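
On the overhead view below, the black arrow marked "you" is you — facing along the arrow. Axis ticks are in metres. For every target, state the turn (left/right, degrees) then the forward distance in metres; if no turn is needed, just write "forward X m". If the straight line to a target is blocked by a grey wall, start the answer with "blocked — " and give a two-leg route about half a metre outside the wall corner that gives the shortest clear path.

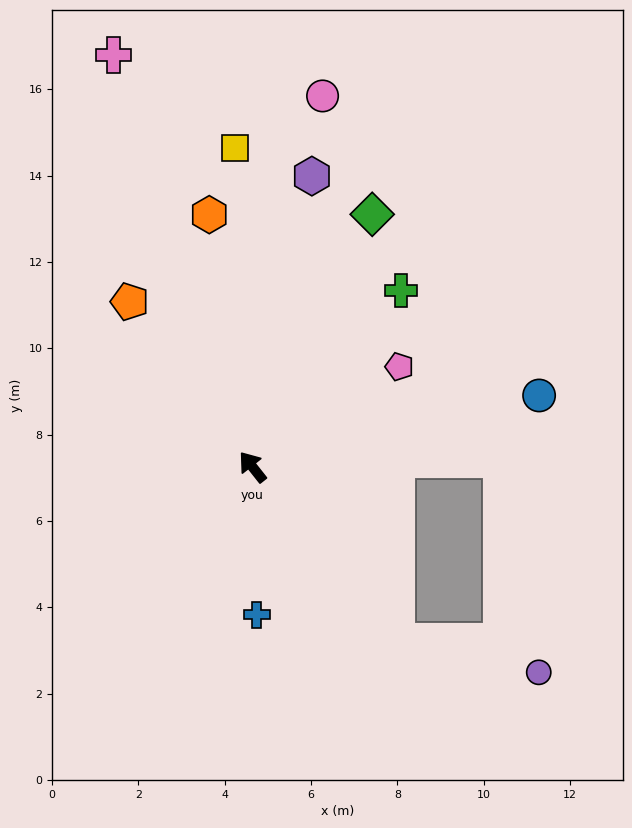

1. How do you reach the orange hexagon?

turn right 29°, forward 5.9 m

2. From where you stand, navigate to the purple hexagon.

turn right 50°, forward 6.9 m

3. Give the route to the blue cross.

turn left 143°, forward 3.4 m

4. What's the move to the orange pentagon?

forward 4.8 m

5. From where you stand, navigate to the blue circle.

turn right 114°, forward 6.8 m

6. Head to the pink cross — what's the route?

turn right 20°, forward 10.1 m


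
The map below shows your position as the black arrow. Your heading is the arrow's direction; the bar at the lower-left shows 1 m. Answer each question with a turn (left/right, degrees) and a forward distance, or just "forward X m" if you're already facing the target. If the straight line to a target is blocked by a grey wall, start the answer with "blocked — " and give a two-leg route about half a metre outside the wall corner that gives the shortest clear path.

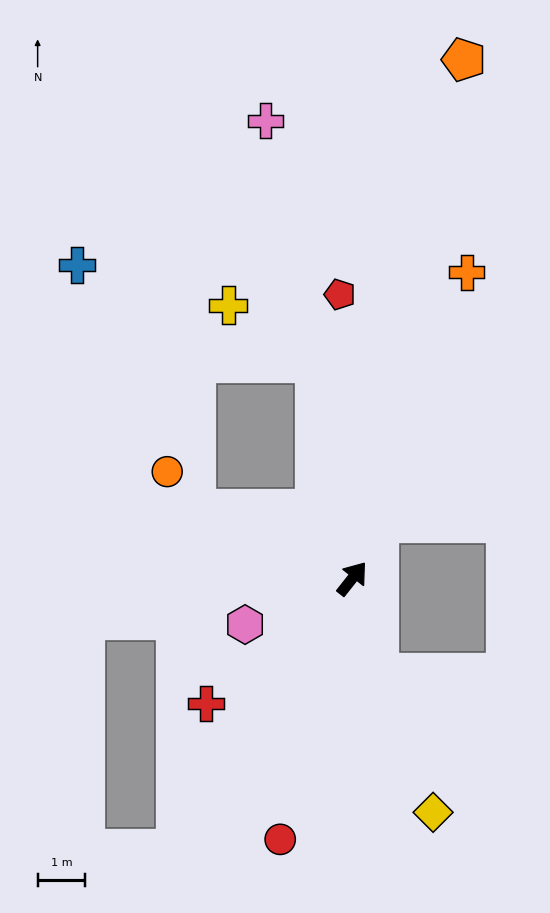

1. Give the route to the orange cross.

turn left 18°, forward 6.8 m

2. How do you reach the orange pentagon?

turn left 26°, forward 11.1 m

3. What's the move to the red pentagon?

turn left 41°, forward 5.9 m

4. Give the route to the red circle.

turn right 157°, forward 5.7 m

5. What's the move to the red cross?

turn left 169°, forward 4.0 m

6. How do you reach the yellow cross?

blocked — turn left 48°, forward 4.6 m, then turn left 47°, forward 2.2 m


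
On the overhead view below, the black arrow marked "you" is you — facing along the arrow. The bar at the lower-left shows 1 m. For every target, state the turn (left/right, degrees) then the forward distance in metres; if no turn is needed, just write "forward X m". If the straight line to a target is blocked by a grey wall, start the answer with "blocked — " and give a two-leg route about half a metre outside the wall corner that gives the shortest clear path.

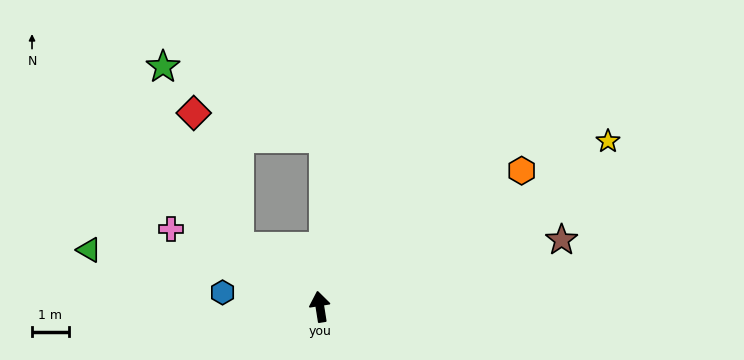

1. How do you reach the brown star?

turn right 84°, forward 6.8 m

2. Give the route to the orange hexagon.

turn right 65°, forward 6.6 m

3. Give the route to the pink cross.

turn left 53°, forward 4.6 m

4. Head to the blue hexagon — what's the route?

turn left 73°, forward 2.7 m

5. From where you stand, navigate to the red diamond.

blocked — turn left 45°, forward 2.7 m, then turn right 35°, forward 3.9 m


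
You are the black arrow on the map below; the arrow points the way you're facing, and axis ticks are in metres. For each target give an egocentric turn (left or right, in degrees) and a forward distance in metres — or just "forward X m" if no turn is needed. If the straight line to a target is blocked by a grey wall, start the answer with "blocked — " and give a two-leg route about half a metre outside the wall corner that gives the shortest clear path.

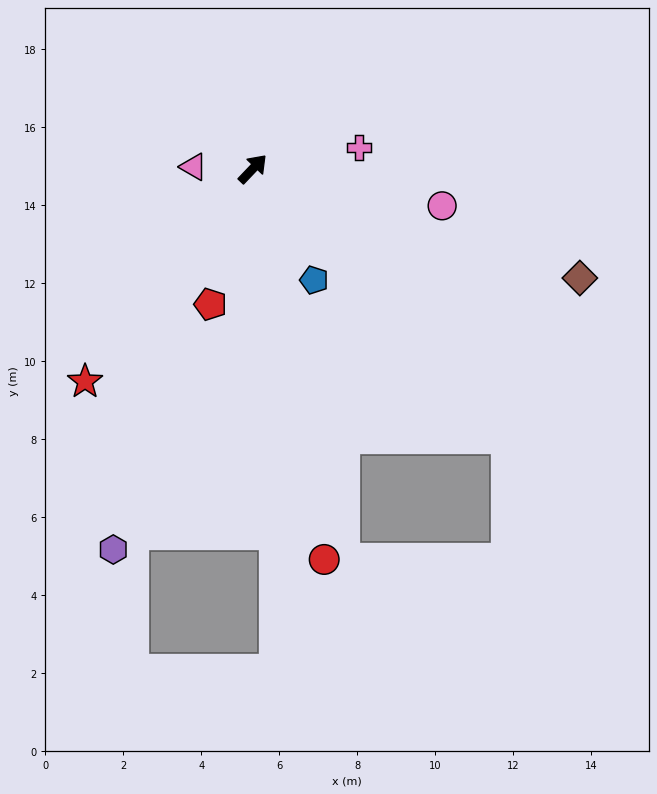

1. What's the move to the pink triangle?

turn left 132°, forward 1.5 m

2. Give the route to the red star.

turn right 175°, forward 6.9 m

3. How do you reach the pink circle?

turn right 57°, forward 4.9 m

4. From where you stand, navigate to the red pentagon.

turn right 154°, forward 3.6 m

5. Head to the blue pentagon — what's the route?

turn right 108°, forward 3.3 m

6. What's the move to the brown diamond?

turn right 65°, forward 8.8 m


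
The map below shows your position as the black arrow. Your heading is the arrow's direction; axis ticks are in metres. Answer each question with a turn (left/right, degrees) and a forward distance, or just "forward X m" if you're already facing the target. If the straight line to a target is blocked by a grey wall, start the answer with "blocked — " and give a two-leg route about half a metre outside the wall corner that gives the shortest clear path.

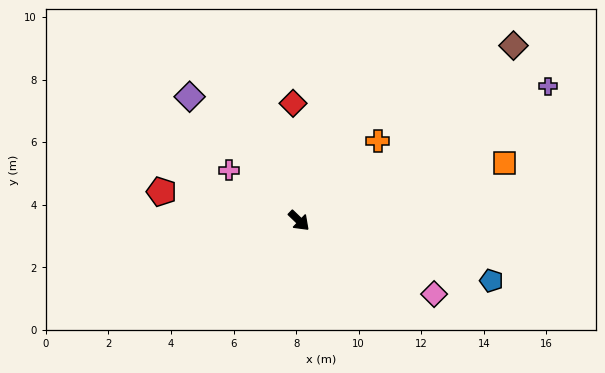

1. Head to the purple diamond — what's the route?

turn left 175°, forward 5.3 m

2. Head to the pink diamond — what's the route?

turn left 15°, forward 4.9 m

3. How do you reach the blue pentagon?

turn left 27°, forward 6.4 m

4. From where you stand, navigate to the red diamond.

turn left 137°, forward 3.8 m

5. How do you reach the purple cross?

turn left 72°, forward 9.0 m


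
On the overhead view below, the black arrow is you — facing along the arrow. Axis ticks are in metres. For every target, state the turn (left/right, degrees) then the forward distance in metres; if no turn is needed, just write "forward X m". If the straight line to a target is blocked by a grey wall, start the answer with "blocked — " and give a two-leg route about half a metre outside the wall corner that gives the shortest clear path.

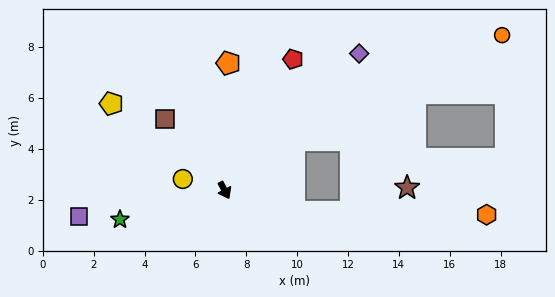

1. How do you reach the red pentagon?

turn left 125°, forward 5.8 m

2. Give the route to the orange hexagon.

blocked — turn left 45°, forward 2.9 m, then turn left 16°, forward 7.6 m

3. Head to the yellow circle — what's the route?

turn right 133°, forward 1.7 m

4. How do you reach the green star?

turn right 102°, forward 4.3 m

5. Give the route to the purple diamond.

turn left 108°, forward 7.5 m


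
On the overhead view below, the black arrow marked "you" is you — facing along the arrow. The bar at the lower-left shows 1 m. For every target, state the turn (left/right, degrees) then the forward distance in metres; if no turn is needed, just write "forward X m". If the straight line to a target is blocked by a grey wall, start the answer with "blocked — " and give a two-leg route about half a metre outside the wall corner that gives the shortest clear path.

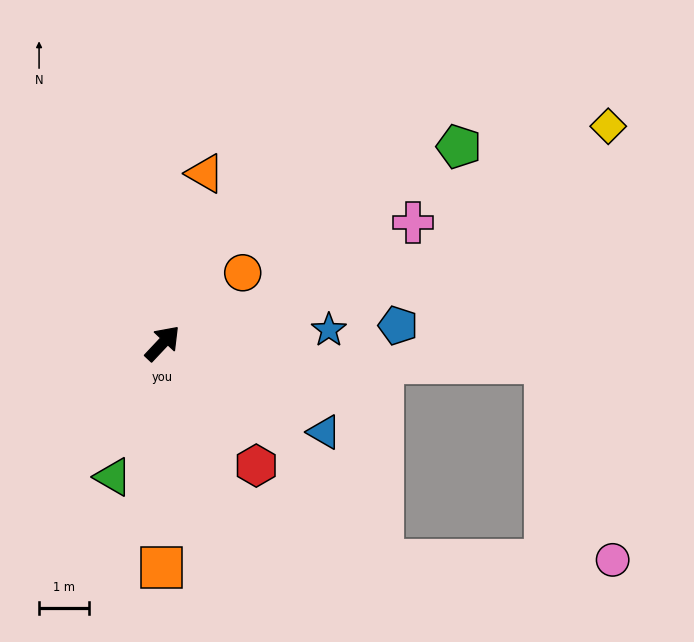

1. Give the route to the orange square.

turn right 137°, forward 4.5 m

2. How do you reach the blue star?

turn right 42°, forward 3.4 m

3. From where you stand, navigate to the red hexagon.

turn right 99°, forward 3.1 m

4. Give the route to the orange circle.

turn right 5°, forward 2.1 m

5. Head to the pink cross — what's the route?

turn right 21°, forward 5.6 m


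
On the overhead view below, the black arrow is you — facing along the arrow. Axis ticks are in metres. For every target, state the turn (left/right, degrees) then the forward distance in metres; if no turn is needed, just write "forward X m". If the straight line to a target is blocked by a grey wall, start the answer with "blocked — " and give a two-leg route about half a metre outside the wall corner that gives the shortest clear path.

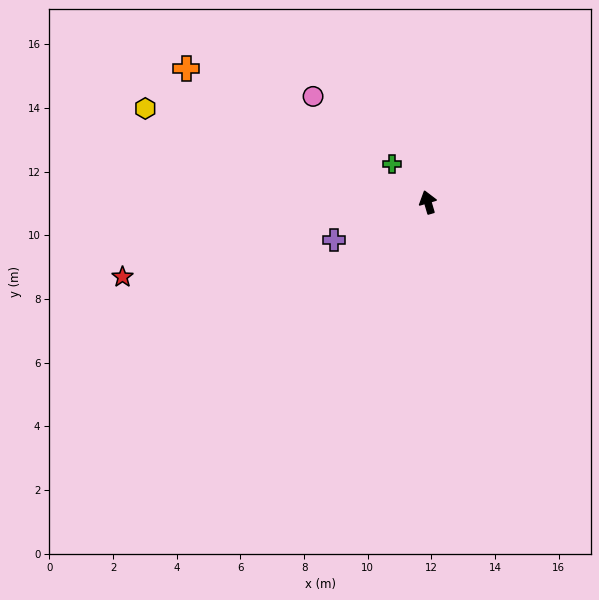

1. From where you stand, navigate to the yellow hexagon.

turn left 55°, forward 9.3 m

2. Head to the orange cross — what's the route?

turn left 45°, forward 8.7 m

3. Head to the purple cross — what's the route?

turn left 96°, forward 3.2 m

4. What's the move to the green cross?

turn left 27°, forward 1.6 m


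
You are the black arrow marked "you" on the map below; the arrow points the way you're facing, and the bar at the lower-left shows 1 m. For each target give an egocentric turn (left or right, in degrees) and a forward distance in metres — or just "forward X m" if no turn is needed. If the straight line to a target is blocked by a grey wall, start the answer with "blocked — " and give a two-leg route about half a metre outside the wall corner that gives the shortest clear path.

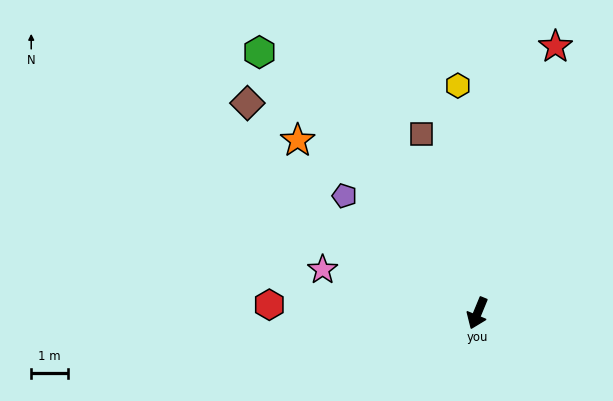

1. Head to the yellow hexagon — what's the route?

turn right 153°, forward 6.3 m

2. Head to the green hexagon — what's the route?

turn right 118°, forward 9.3 m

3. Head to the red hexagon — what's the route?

turn right 70°, forward 5.7 m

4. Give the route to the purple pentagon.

turn right 109°, forward 4.9 m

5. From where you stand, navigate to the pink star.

turn right 83°, forward 4.4 m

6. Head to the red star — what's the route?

turn right 174°, forward 7.6 m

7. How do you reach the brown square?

turn right 140°, forward 5.1 m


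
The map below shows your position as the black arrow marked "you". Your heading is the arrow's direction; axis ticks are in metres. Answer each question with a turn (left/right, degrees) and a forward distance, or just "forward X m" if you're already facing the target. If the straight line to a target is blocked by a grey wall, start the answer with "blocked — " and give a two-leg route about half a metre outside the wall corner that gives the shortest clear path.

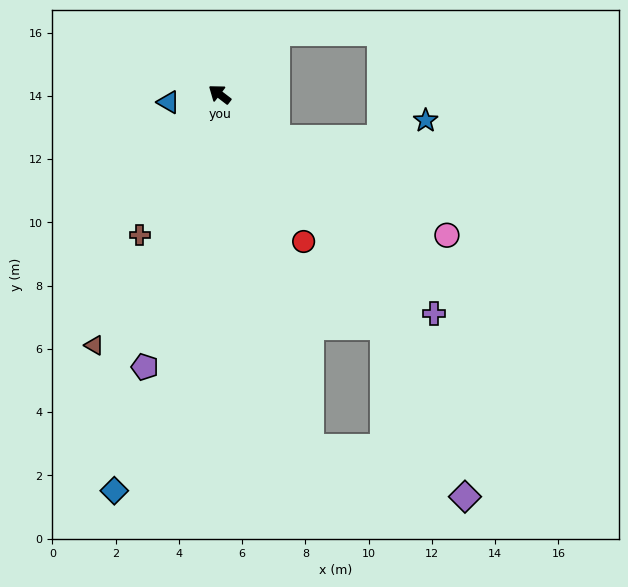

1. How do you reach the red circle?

turn left 157°, forward 5.4 m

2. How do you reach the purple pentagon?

turn left 112°, forward 8.9 m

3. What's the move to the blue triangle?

turn left 46°, forward 1.6 m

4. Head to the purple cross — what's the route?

turn left 172°, forward 9.7 m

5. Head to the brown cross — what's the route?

turn left 98°, forward 5.1 m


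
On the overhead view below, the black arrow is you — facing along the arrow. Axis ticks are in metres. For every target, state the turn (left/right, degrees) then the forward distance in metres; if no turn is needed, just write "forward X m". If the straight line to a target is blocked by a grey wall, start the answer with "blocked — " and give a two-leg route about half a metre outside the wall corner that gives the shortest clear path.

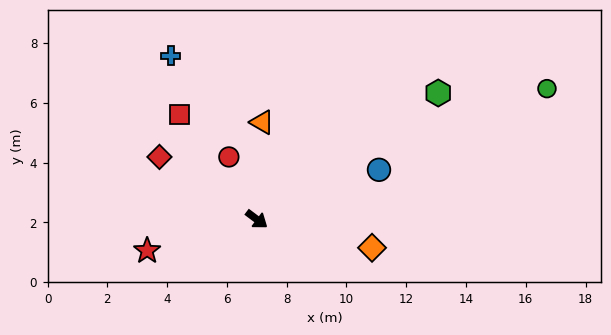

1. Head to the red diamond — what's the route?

turn right 176°, forward 3.9 m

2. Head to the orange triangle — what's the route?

turn left 124°, forward 3.3 m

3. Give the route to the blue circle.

turn left 59°, forward 4.4 m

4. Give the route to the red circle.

turn left 151°, forward 2.3 m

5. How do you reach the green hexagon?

turn left 72°, forward 7.4 m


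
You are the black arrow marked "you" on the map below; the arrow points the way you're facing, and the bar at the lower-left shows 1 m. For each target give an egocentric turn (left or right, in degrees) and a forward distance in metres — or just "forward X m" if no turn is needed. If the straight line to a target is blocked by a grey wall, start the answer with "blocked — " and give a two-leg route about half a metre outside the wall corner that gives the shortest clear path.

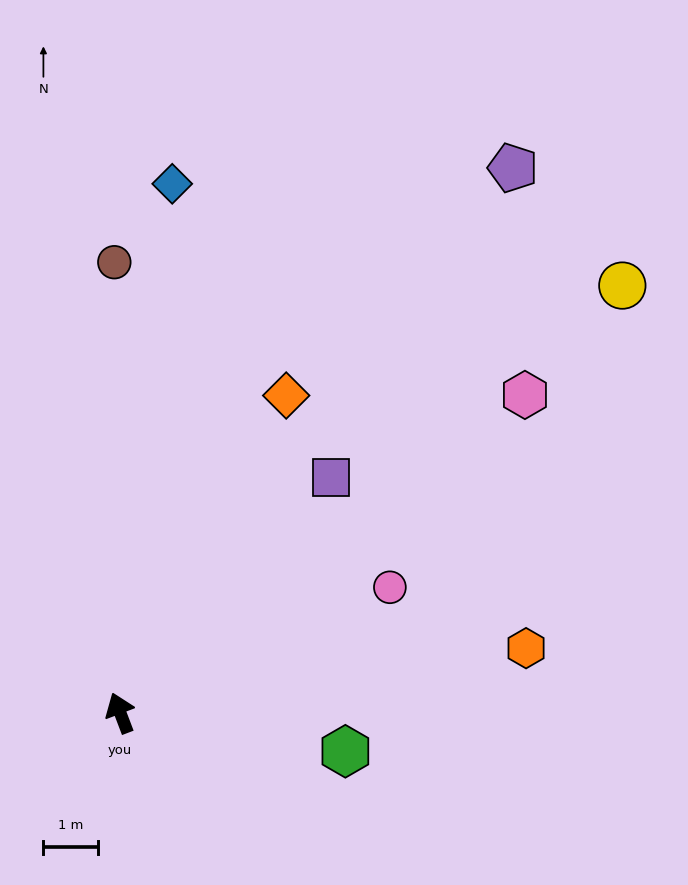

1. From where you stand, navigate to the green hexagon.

turn right 121°, forward 4.2 m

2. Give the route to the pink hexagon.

turn right 73°, forward 9.4 m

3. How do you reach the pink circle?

turn right 86°, forward 5.4 m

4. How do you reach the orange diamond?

turn right 48°, forward 6.5 m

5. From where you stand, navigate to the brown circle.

turn right 20°, forward 8.2 m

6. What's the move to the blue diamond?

turn right 26°, forward 9.7 m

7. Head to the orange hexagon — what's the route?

turn right 102°, forward 7.5 m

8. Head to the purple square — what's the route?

turn right 63°, forward 5.8 m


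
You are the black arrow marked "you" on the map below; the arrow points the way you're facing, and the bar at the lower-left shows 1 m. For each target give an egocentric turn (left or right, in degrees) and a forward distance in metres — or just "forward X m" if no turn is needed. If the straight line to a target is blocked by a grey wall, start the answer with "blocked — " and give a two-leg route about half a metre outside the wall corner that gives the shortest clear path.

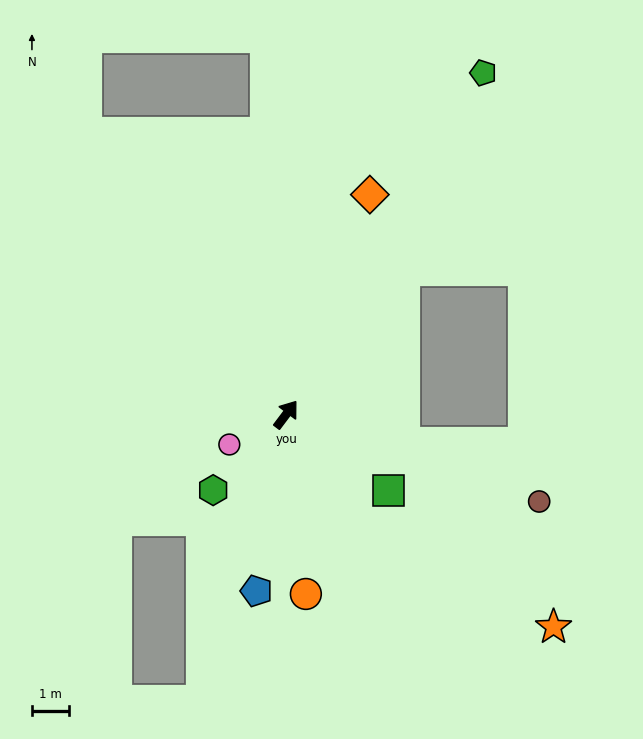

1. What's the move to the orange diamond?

turn left 16°, forward 6.3 m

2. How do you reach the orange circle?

turn right 137°, forward 4.8 m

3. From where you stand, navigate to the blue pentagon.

turn right 153°, forward 4.8 m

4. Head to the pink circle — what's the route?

turn left 155°, forward 1.7 m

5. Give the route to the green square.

turn right 90°, forward 3.4 m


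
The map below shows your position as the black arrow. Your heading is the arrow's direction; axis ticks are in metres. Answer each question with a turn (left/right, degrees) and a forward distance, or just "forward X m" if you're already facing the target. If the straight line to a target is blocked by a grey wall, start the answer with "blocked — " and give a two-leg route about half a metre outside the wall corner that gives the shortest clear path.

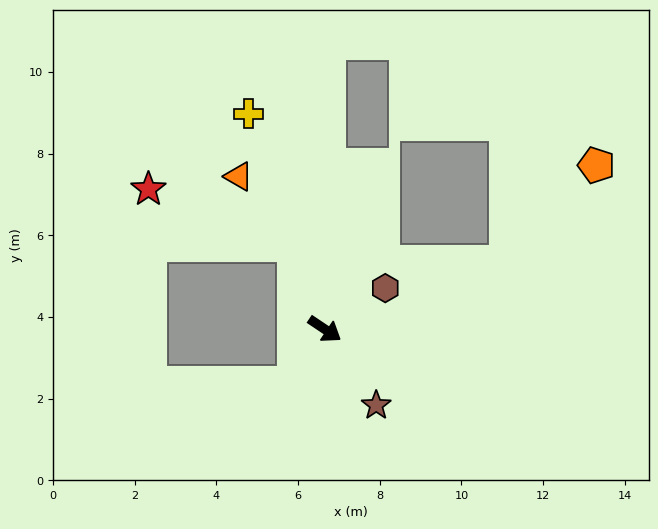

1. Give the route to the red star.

blocked — turn left 143°, forward 2.2 m, then turn left 50°, forward 3.8 m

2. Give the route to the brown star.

turn right 22°, forward 2.2 m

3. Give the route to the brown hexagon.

turn left 68°, forward 1.8 m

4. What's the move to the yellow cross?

turn left 143°, forward 5.6 m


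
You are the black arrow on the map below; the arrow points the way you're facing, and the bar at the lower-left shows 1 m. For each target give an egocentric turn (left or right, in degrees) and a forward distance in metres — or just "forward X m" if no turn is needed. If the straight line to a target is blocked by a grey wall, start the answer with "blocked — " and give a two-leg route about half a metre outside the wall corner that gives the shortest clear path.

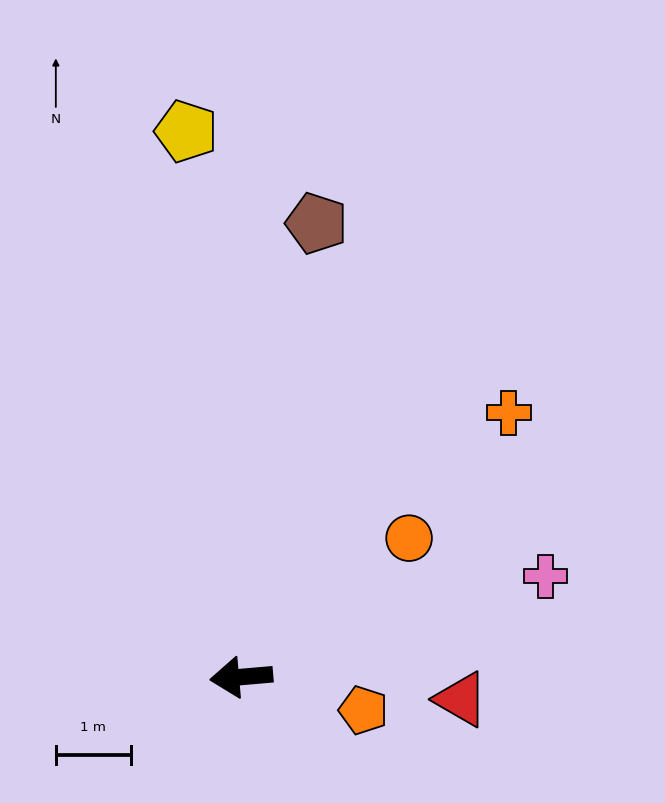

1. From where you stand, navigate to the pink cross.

turn right 167°, forward 4.3 m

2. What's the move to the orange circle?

turn right 145°, forward 2.9 m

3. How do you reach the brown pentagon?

turn right 104°, forward 6.1 m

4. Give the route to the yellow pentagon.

turn right 89°, forward 7.3 m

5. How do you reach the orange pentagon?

turn left 160°, forward 1.7 m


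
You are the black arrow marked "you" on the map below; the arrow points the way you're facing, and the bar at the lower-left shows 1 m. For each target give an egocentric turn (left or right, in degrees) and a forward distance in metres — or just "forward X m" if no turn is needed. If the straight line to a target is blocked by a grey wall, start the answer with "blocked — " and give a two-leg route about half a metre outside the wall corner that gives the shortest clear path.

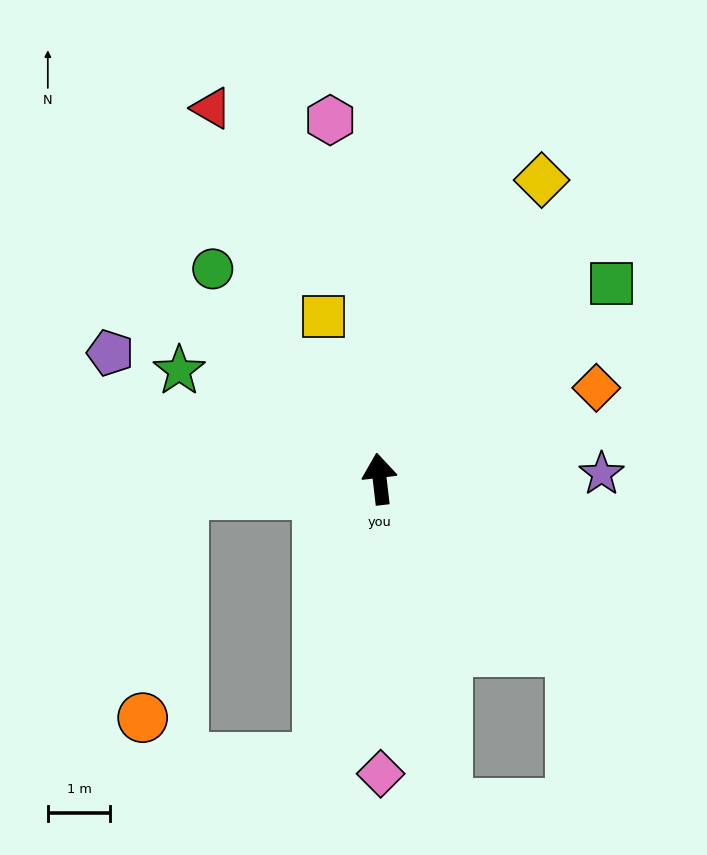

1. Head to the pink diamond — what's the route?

turn left 174°, forward 4.7 m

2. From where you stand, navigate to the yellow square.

turn left 12°, forward 2.7 m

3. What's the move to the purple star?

turn right 95°, forward 3.5 m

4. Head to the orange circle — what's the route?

blocked — turn left 87°, forward 3.2 m, then turn left 77°, forward 3.6 m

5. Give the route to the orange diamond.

turn right 74°, forward 3.8 m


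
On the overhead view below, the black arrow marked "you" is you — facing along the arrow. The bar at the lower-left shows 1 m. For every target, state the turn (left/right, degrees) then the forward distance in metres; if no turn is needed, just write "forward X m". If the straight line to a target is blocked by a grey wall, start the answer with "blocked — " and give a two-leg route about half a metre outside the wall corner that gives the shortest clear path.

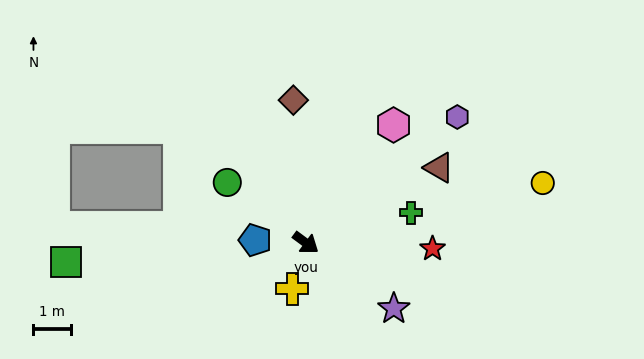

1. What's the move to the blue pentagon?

turn right 147°, forward 1.3 m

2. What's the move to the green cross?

turn left 53°, forward 2.9 m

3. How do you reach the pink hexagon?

turn left 90°, forward 3.9 m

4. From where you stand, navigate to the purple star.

forward 2.9 m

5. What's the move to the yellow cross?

turn right 70°, forward 1.3 m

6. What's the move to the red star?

turn left 34°, forward 3.4 m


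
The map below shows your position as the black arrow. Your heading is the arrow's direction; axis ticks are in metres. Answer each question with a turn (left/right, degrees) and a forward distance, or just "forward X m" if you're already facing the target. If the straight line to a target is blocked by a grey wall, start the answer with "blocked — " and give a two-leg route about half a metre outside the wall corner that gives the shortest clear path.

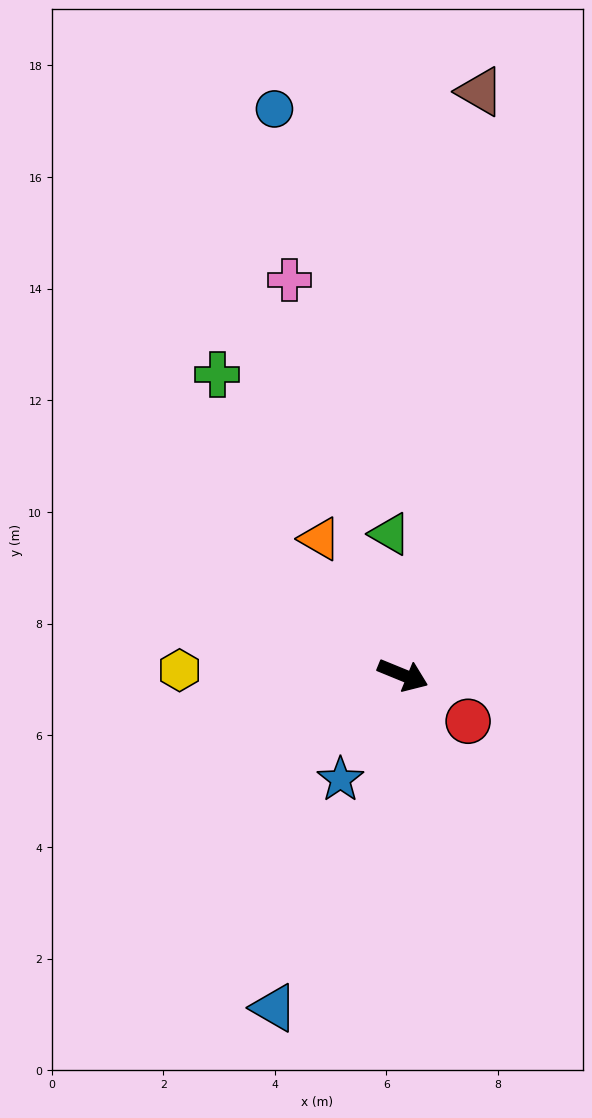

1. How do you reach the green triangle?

turn left 117°, forward 2.5 m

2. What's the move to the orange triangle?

turn left 144°, forward 2.9 m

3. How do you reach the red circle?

turn right 13°, forward 1.4 m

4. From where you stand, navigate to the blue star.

turn right 99°, forward 2.2 m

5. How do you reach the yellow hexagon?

turn right 159°, forward 4.0 m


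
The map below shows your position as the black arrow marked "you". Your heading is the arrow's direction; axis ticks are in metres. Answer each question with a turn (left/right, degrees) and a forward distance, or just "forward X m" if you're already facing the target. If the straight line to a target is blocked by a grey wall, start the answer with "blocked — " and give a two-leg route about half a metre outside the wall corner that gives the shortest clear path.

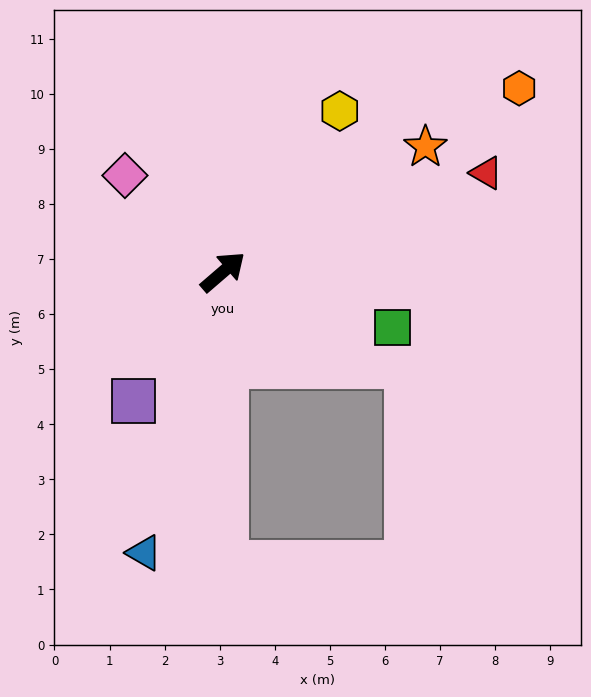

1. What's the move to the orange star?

turn right 9°, forward 4.3 m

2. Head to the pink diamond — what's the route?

turn left 95°, forward 2.5 m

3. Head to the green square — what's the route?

turn right 59°, forward 3.2 m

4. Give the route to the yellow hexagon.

turn left 13°, forward 3.6 m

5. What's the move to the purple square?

turn right 166°, forward 2.8 m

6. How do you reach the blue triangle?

turn right 146°, forward 5.3 m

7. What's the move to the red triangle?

turn right 20°, forward 5.1 m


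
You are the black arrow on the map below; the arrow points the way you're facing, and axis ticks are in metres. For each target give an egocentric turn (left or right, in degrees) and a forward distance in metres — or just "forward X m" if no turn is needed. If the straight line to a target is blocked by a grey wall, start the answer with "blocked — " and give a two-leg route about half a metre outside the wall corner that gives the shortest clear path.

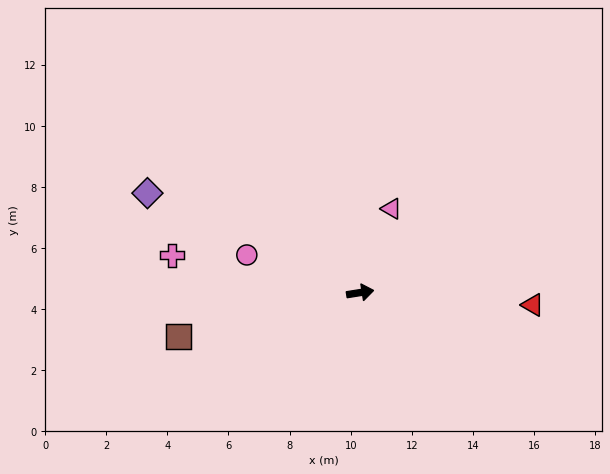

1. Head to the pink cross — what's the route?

turn left 160°, forward 6.3 m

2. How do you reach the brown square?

turn right 176°, forward 6.1 m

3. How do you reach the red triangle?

turn right 13°, forward 5.7 m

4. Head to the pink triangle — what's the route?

turn left 60°, forward 2.9 m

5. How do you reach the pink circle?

turn left 153°, forward 3.9 m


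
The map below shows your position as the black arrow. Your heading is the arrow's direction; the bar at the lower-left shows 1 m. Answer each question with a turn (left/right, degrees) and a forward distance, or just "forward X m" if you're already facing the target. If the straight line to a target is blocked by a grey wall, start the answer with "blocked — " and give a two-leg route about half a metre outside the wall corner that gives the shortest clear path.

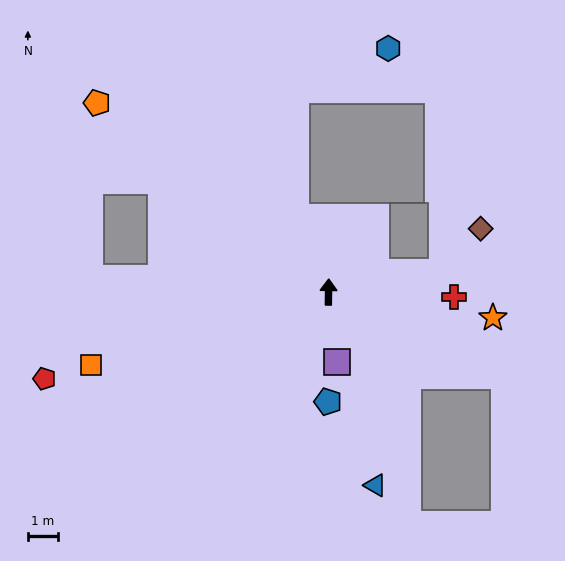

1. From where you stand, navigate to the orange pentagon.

turn left 52°, forward 9.8 m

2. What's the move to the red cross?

turn right 91°, forward 4.1 m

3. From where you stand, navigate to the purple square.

turn right 172°, forward 2.3 m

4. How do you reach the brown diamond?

blocked — turn right 79°, forward 3.8 m, then turn left 38°, forward 1.9 m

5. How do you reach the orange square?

turn left 108°, forward 8.2 m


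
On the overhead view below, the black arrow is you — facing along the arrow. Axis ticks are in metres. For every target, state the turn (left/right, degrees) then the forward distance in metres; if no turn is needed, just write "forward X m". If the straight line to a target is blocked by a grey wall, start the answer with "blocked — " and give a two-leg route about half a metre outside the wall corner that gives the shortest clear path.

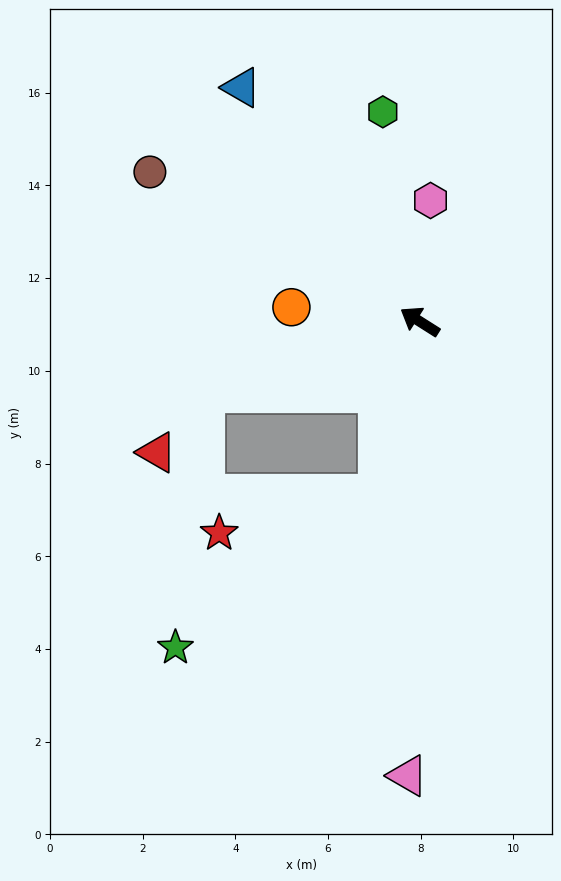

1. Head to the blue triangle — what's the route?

turn right 20°, forward 6.3 m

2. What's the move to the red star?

blocked — turn left 109°, forward 3.8 m, then turn right 63°, forward 3.5 m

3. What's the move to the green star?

blocked — turn left 109°, forward 3.8 m, then turn right 39°, forward 5.5 m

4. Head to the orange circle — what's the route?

turn left 26°, forward 2.8 m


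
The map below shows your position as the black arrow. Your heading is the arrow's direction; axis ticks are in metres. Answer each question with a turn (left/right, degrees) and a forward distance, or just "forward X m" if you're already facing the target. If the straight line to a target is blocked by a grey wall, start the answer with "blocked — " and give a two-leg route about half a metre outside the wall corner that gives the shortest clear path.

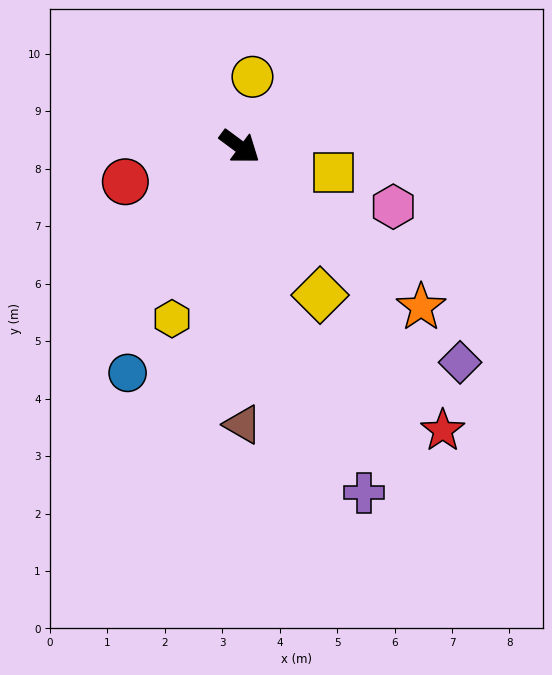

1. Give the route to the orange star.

turn right 5°, forward 4.2 m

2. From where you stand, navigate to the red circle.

turn right 126°, forward 2.1 m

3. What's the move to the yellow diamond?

turn right 25°, forward 2.9 m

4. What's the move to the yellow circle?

turn left 116°, forward 1.2 m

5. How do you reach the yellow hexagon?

turn right 75°, forward 3.2 m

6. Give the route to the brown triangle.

turn right 53°, forward 4.8 m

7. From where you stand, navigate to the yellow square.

turn left 21°, forward 1.7 m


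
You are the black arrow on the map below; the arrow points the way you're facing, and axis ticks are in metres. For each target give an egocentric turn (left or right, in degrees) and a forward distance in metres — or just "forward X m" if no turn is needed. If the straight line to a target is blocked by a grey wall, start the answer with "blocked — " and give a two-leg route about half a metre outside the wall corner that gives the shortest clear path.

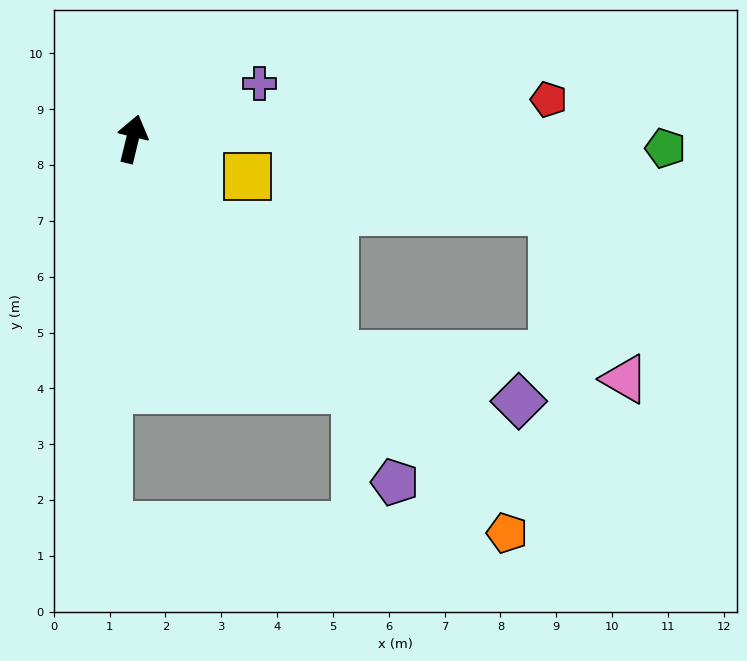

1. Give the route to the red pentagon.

turn right 71°, forward 7.5 m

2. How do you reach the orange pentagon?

turn right 123°, forward 9.7 m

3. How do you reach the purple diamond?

blocked — turn right 123°, forward 5.3 m, then turn left 32°, forward 3.4 m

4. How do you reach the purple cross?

turn right 53°, forward 2.5 m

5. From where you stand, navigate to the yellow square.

turn right 94°, forward 2.2 m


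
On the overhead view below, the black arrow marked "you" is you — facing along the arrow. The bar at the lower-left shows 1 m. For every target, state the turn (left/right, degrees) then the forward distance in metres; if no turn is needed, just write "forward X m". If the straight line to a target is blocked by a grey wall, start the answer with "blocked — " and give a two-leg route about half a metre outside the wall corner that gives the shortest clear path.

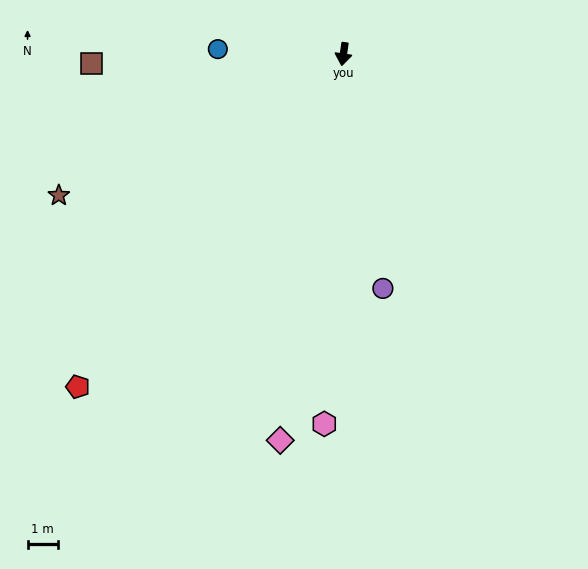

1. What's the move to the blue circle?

turn right 84°, forward 4.2 m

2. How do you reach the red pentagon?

turn right 30°, forward 14.1 m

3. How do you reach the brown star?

turn right 55°, forward 10.5 m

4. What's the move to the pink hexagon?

turn left 5°, forward 12.3 m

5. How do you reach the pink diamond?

forward 13.0 m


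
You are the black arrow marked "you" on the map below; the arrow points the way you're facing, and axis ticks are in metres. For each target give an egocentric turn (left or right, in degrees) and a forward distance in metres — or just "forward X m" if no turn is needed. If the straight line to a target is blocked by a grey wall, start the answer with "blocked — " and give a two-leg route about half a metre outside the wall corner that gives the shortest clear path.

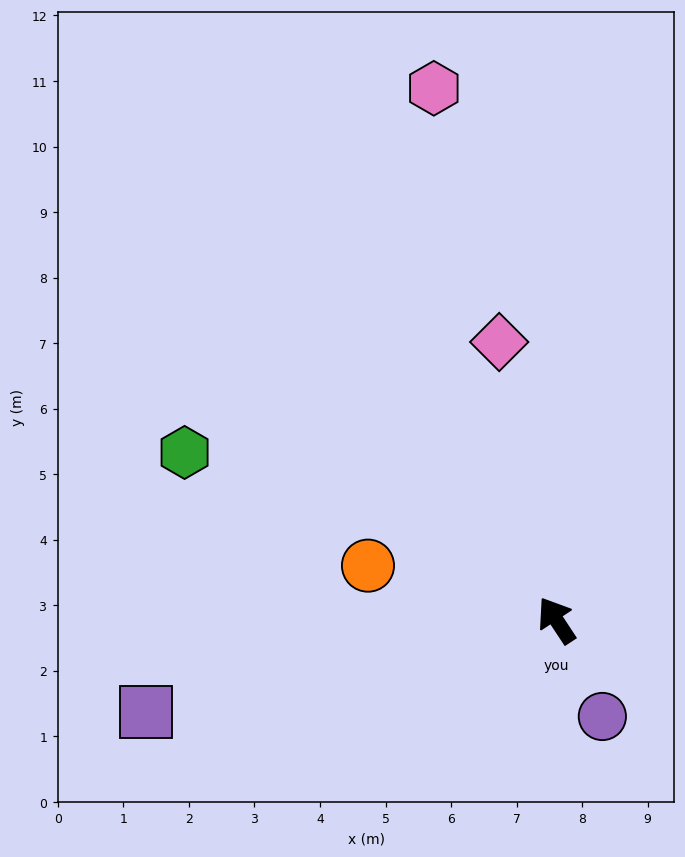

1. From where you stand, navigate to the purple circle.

turn left 172°, forward 1.6 m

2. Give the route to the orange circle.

turn left 40°, forward 3.0 m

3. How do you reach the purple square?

turn left 69°, forward 6.4 m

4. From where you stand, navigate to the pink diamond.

turn right 22°, forward 4.3 m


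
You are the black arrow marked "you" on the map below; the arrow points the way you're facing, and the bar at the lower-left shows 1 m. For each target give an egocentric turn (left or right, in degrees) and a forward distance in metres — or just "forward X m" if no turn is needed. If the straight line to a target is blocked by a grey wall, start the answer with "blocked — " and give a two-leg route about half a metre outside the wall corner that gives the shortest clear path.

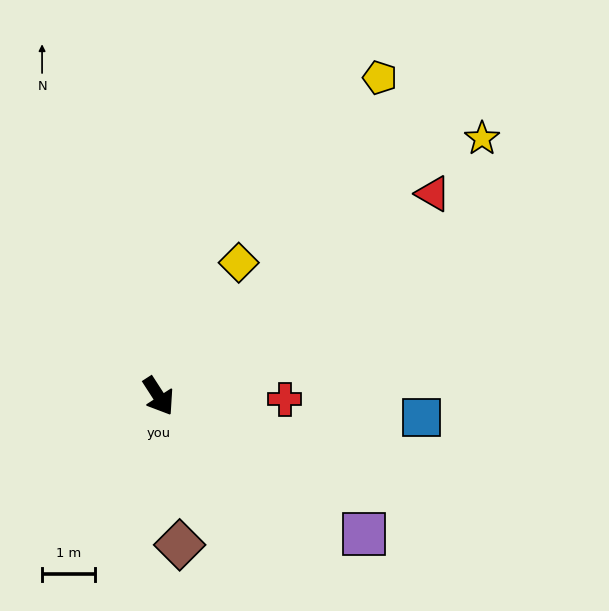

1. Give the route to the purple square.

turn left 23°, forward 4.7 m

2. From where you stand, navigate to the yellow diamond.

turn left 116°, forward 2.9 m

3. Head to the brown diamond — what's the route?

turn right 25°, forward 2.8 m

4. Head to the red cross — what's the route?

turn left 56°, forward 2.4 m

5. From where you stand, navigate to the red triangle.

turn left 94°, forward 6.5 m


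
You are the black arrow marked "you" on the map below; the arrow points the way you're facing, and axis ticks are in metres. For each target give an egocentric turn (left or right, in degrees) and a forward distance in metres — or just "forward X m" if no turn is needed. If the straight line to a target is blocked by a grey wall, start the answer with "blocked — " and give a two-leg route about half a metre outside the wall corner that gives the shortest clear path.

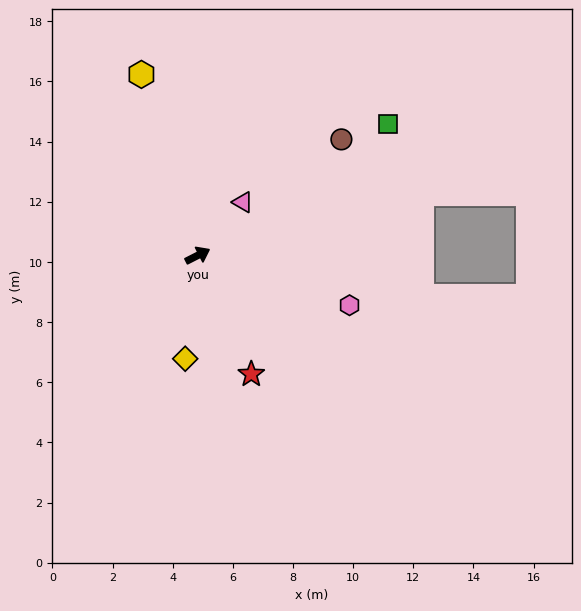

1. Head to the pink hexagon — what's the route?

turn right 45°, forward 5.3 m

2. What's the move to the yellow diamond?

turn right 124°, forward 3.5 m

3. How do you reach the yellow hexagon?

turn left 80°, forward 6.3 m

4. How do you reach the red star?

turn right 93°, forward 4.3 m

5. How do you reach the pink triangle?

turn left 23°, forward 2.3 m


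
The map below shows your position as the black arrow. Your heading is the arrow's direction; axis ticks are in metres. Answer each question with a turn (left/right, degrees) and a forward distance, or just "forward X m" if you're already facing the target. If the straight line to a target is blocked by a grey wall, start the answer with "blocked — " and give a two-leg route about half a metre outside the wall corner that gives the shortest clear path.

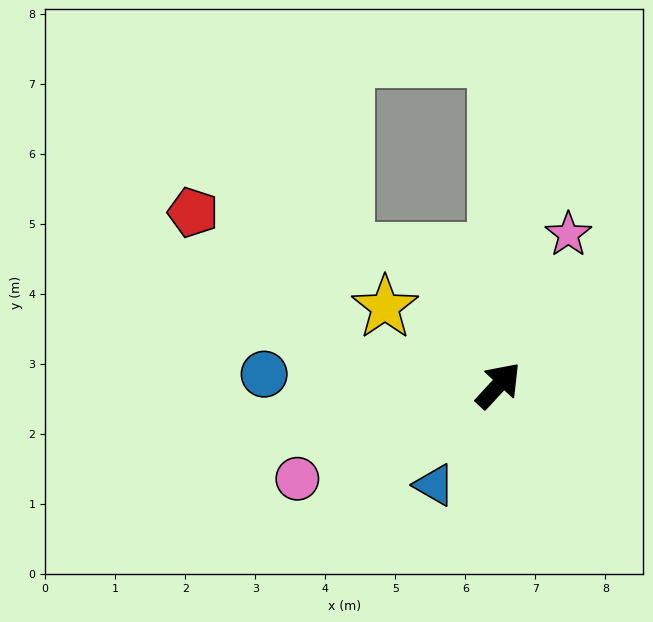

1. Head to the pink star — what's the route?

turn left 18°, forward 2.4 m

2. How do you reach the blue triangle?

turn right 170°, forward 1.7 m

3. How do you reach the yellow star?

turn left 98°, forward 2.0 m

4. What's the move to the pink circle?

turn left 158°, forward 3.2 m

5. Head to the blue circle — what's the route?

turn left 130°, forward 3.3 m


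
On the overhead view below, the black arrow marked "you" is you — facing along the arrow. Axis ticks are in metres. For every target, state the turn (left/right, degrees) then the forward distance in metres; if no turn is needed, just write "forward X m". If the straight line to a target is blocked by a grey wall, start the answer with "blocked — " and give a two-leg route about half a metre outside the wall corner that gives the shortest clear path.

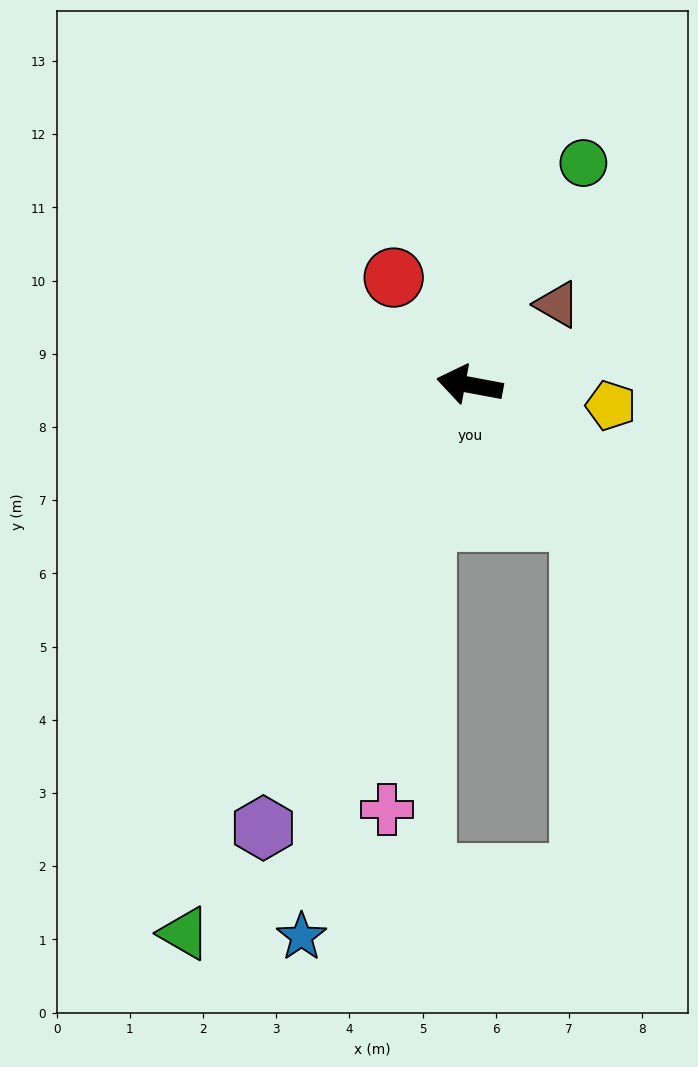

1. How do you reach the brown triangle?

turn right 127°, forward 1.6 m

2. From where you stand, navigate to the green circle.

turn right 107°, forward 3.4 m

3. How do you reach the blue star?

turn left 84°, forward 7.9 m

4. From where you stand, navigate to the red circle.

turn right 44°, forward 1.8 m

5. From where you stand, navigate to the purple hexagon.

turn left 76°, forward 6.7 m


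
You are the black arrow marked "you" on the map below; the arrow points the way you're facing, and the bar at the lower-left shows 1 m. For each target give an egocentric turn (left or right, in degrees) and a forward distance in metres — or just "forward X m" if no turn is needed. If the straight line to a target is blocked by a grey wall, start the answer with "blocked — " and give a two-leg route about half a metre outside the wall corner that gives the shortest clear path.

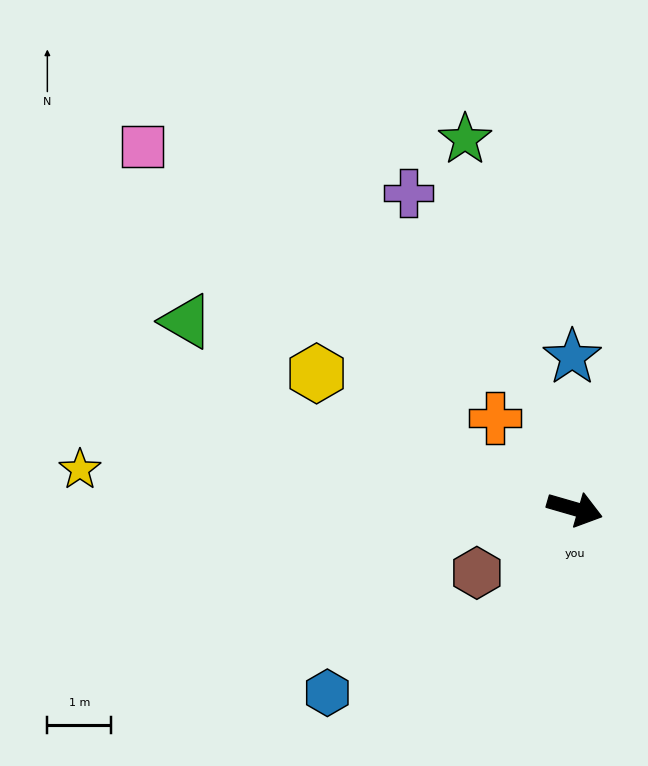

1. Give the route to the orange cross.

turn left 147°, forward 1.9 m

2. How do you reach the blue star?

turn left 107°, forward 2.4 m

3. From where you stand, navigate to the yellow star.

turn right 168°, forward 7.8 m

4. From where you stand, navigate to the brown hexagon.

turn right 131°, forward 1.8 m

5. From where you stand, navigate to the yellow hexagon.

turn left 168°, forward 4.6 m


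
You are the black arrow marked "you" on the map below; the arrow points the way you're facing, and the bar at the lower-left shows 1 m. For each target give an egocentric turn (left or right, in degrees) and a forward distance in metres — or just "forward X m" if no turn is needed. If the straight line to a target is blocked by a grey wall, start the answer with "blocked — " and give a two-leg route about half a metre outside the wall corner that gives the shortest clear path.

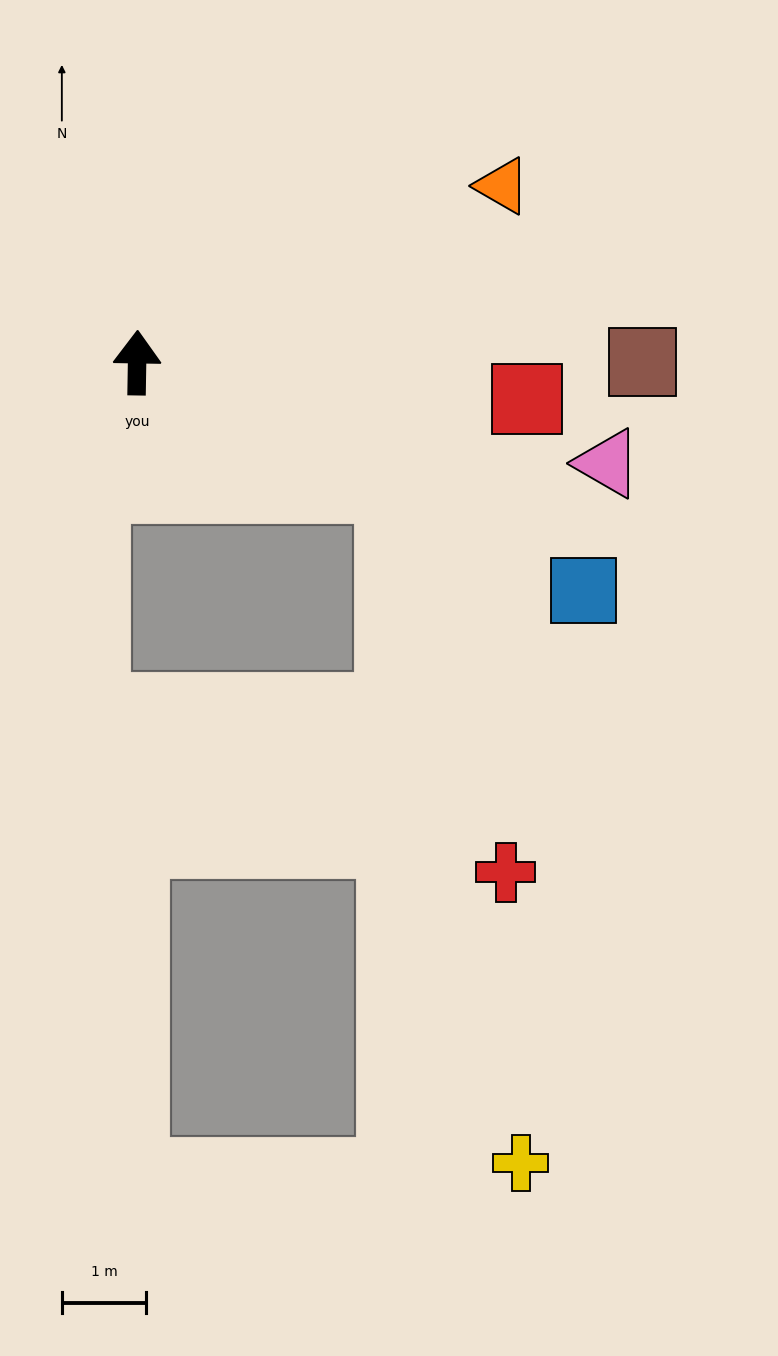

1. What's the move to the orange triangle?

turn right 63°, forward 4.8 m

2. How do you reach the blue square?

turn right 116°, forward 5.9 m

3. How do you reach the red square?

turn right 94°, forward 4.6 m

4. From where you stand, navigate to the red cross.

blocked — turn right 115°, forward 3.3 m, then turn right 48°, forward 4.8 m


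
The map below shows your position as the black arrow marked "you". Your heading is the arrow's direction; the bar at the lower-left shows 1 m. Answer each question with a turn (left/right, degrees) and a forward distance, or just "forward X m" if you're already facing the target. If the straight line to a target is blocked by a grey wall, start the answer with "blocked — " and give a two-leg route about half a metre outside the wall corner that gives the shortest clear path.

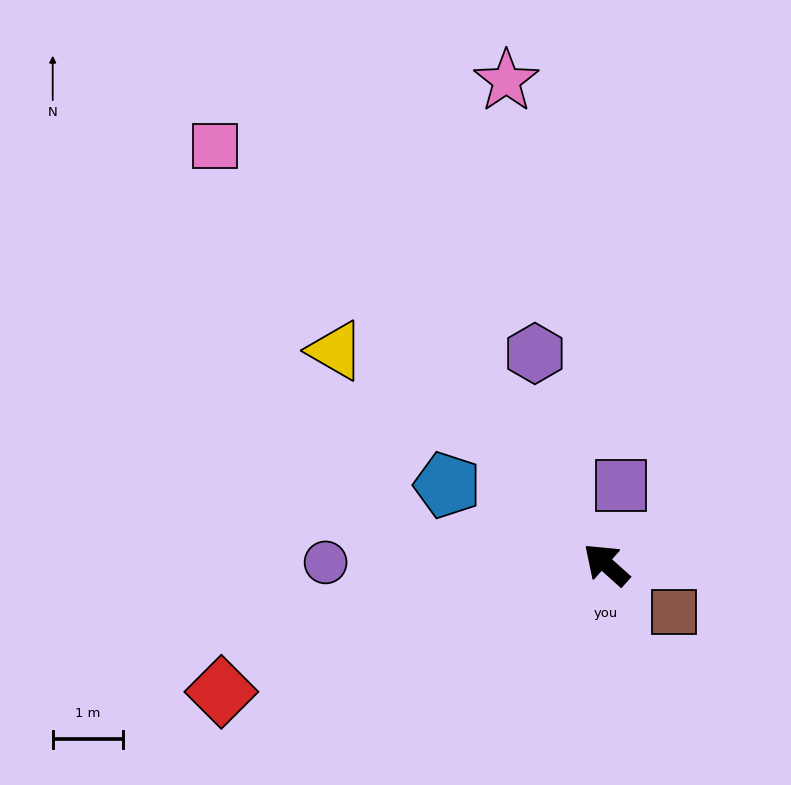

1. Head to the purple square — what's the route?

turn right 59°, forward 1.1 m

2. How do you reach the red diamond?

turn left 60°, forward 5.8 m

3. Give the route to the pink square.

turn right 5°, forward 8.1 m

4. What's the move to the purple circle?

turn left 41°, forward 4.0 m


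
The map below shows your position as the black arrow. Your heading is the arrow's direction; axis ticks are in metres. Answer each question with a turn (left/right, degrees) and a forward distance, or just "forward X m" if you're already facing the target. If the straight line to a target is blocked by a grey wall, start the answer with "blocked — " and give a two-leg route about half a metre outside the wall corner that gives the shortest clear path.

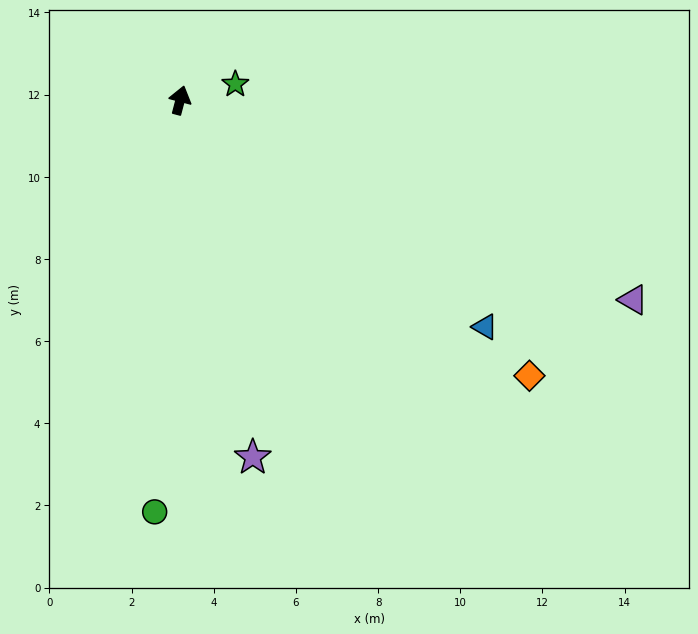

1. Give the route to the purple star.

turn right 154°, forward 8.9 m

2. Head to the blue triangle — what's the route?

turn right 112°, forward 9.2 m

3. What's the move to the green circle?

turn right 169°, forward 10.0 m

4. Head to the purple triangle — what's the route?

turn right 99°, forward 12.0 m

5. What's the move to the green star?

turn right 59°, forward 1.4 m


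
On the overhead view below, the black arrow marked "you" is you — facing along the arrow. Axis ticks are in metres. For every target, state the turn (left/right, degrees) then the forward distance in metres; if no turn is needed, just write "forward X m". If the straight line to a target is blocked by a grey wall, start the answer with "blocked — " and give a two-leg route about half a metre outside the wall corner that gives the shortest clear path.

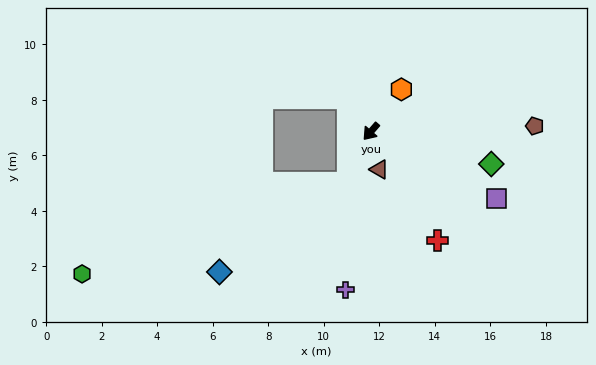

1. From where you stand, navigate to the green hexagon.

blocked — turn left 18°, forward 2.0 m, then turn right 48°, forward 10.1 m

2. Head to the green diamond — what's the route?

turn left 116°, forward 4.5 m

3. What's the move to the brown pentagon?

turn left 133°, forward 5.9 m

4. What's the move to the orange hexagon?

turn right 175°, forward 1.9 m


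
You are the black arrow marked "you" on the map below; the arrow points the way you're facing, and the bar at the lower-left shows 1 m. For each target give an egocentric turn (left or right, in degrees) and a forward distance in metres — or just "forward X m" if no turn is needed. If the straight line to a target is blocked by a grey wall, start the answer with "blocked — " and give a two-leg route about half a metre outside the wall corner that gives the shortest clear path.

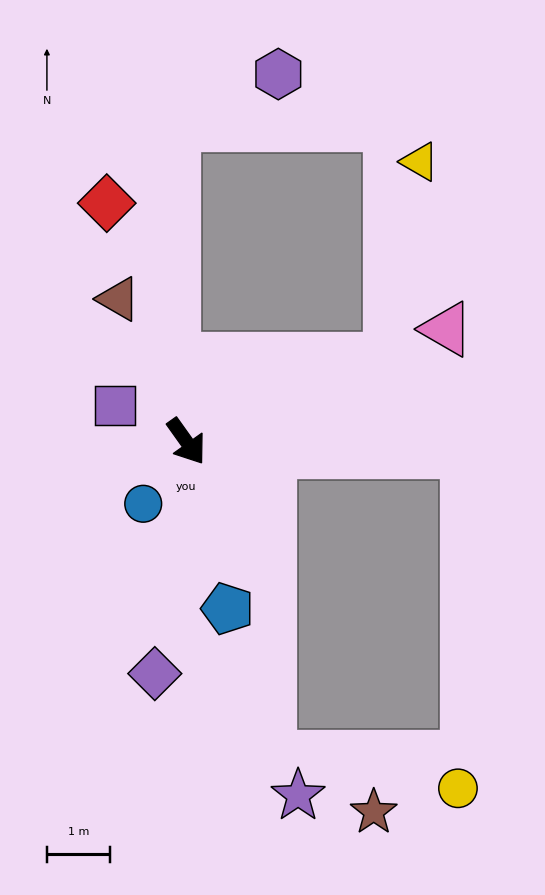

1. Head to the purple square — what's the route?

turn right 152°, forward 1.3 m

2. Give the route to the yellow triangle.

blocked — turn left 76°, forward 3.5 m, then turn left 60°, forward 3.2 m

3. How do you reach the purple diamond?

turn right 43°, forward 3.7 m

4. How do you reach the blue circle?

turn right 70°, forward 1.2 m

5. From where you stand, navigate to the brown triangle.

turn left 170°, forward 2.5 m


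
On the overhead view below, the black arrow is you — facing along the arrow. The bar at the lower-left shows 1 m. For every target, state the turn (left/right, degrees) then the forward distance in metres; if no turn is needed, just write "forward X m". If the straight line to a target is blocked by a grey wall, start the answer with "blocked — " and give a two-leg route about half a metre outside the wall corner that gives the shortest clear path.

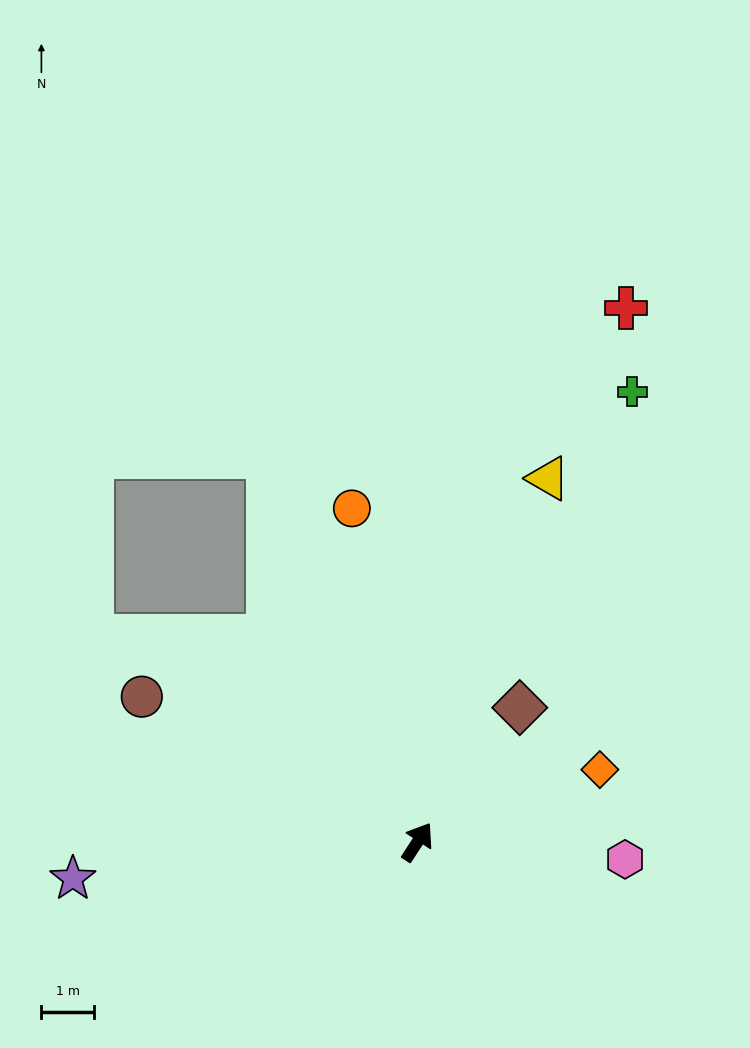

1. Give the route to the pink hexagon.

turn right 62°, forward 4.0 m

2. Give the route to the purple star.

turn left 129°, forward 6.6 m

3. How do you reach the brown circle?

turn left 95°, forward 6.0 m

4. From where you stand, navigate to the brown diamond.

turn right 4°, forward 3.2 m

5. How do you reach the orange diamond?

turn right 35°, forward 3.8 m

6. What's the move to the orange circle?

turn left 44°, forward 6.5 m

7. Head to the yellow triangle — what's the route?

turn left 13°, forward 7.4 m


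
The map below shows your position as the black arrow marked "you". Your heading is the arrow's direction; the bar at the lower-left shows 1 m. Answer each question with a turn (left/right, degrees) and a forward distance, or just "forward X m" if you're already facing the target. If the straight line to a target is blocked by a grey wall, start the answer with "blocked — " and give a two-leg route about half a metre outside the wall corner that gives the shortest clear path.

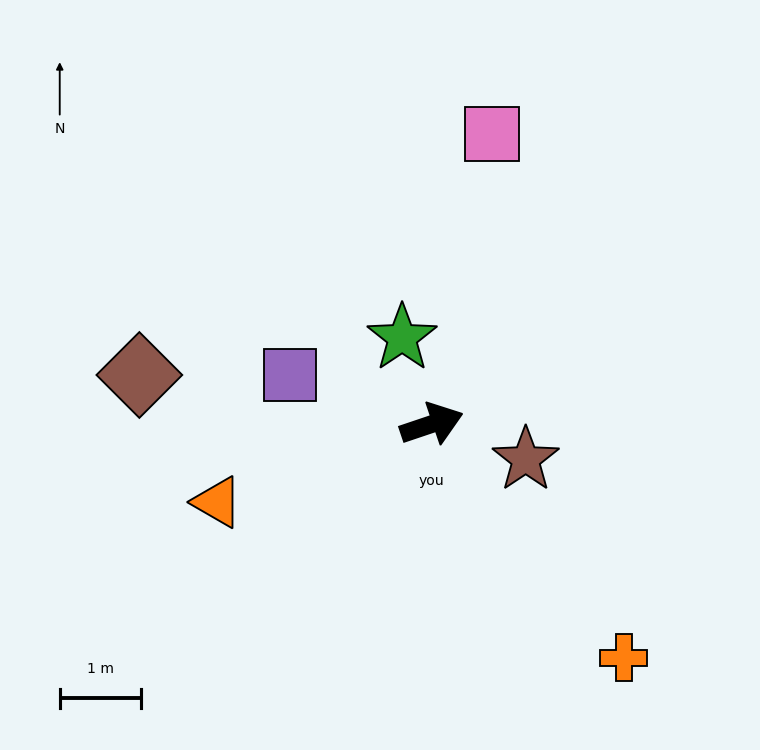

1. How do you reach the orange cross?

turn right 69°, forward 3.7 m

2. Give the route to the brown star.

turn right 39°, forward 1.2 m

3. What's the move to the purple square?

turn left 142°, forward 1.9 m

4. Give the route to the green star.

turn left 90°, forward 1.1 m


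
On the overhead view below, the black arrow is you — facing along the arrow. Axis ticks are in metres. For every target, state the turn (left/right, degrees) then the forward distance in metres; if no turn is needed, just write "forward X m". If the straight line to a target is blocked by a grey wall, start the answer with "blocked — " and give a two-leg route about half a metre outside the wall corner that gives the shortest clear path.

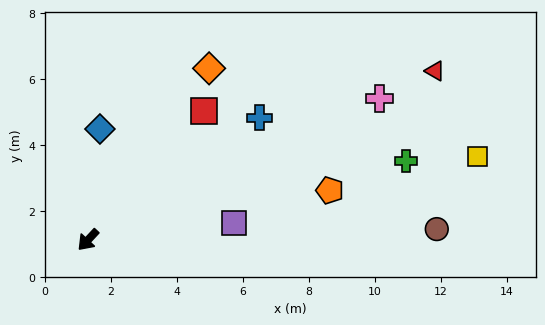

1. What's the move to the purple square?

turn left 140°, forward 4.4 m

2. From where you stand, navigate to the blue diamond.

turn right 143°, forward 3.4 m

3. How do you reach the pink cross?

turn left 159°, forward 9.8 m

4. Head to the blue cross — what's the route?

turn left 168°, forward 6.4 m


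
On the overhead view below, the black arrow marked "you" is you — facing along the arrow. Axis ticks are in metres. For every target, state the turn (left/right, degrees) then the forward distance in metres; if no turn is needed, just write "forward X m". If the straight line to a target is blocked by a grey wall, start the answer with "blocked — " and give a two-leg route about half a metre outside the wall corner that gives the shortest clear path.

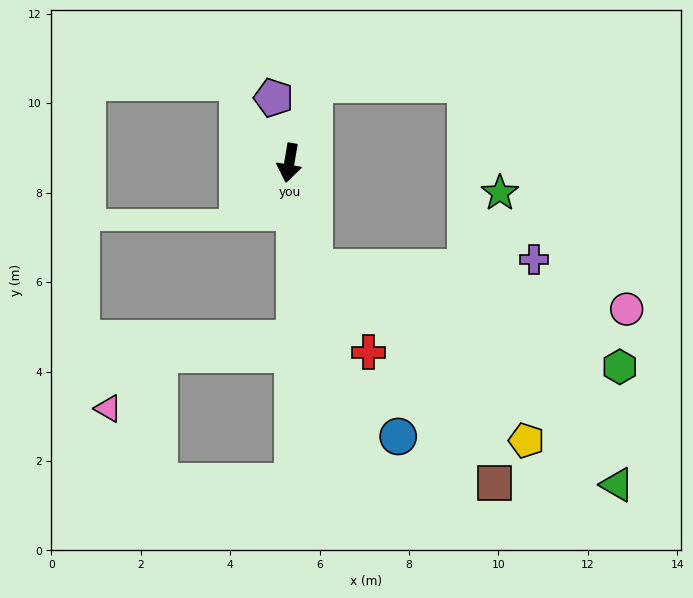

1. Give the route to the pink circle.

blocked — turn left 23°, forward 2.4 m, then turn left 69°, forward 7.1 m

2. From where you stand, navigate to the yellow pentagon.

blocked — turn left 23°, forward 2.4 m, then turn left 38°, forward 6.1 m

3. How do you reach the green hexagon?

blocked — turn left 23°, forward 2.4 m, then turn left 59°, forward 7.2 m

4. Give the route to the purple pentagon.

turn right 157°, forward 1.5 m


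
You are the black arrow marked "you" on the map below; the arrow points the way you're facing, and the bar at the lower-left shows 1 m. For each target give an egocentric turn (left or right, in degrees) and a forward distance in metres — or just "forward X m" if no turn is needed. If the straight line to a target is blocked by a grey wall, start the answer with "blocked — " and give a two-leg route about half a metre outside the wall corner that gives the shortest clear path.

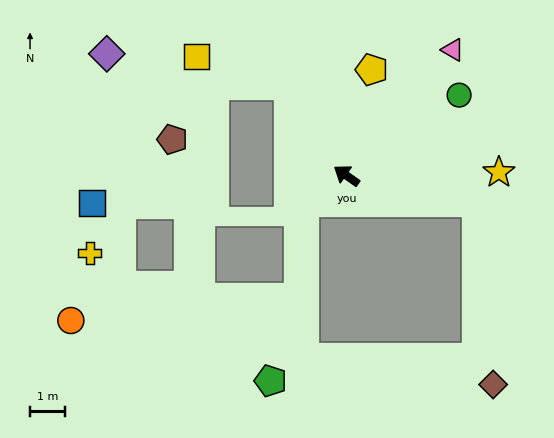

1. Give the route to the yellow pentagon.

turn right 68°, forward 3.1 m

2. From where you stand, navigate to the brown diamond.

blocked — turn right 156°, forward 3.8 m, then turn right 74°, forward 5.2 m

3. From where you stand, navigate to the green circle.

turn right 109°, forward 3.9 m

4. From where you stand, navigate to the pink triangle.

turn right 95°, forward 4.7 m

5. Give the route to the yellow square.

blocked — turn right 22°, forward 3.0 m, then turn left 40°, forward 2.7 m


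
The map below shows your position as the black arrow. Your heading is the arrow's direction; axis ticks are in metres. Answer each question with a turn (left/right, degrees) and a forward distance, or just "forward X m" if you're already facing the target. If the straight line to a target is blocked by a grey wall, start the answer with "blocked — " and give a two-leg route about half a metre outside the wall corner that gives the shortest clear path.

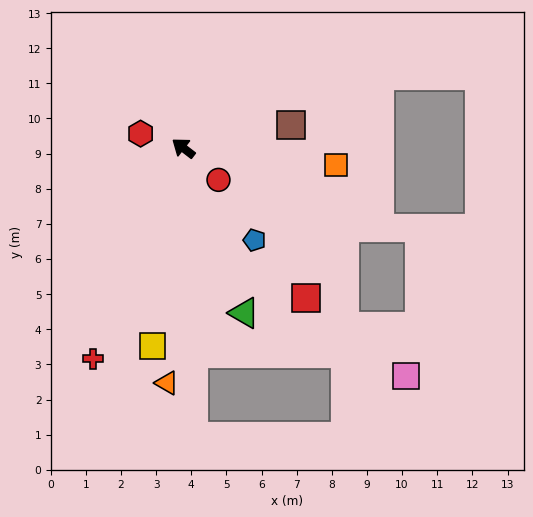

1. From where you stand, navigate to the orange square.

turn right 149°, forward 4.4 m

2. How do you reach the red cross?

turn left 104°, forward 6.5 m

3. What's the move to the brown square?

turn right 130°, forward 3.1 m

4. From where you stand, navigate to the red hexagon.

turn left 19°, forward 1.3 m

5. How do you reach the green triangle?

turn left 148°, forward 5.0 m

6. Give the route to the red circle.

turn left 175°, forward 1.3 m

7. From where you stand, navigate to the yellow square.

turn left 119°, forward 5.7 m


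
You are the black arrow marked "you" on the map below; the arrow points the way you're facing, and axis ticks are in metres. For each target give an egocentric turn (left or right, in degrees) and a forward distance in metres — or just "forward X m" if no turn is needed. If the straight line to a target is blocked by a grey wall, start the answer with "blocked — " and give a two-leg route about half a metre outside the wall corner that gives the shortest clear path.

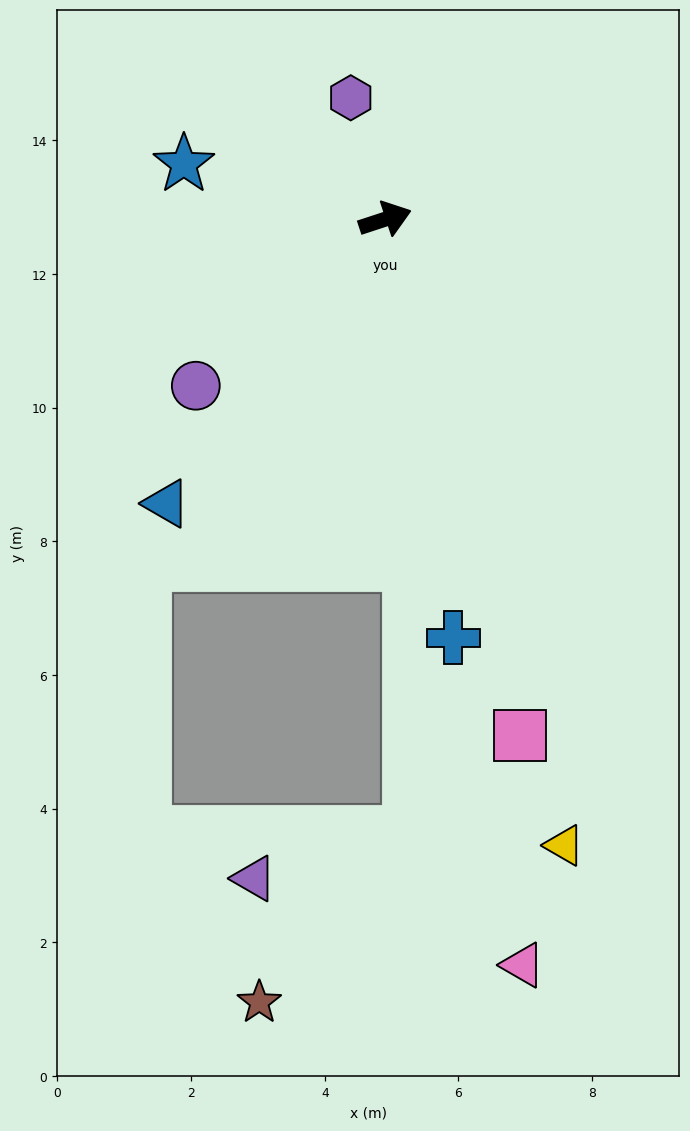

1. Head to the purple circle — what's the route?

turn right 157°, forward 3.8 m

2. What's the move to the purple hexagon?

turn left 88°, forward 1.9 m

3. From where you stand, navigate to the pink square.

turn right 94°, forward 8.0 m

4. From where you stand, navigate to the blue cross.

turn right 99°, forward 6.3 m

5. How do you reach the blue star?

turn left 146°, forward 3.1 m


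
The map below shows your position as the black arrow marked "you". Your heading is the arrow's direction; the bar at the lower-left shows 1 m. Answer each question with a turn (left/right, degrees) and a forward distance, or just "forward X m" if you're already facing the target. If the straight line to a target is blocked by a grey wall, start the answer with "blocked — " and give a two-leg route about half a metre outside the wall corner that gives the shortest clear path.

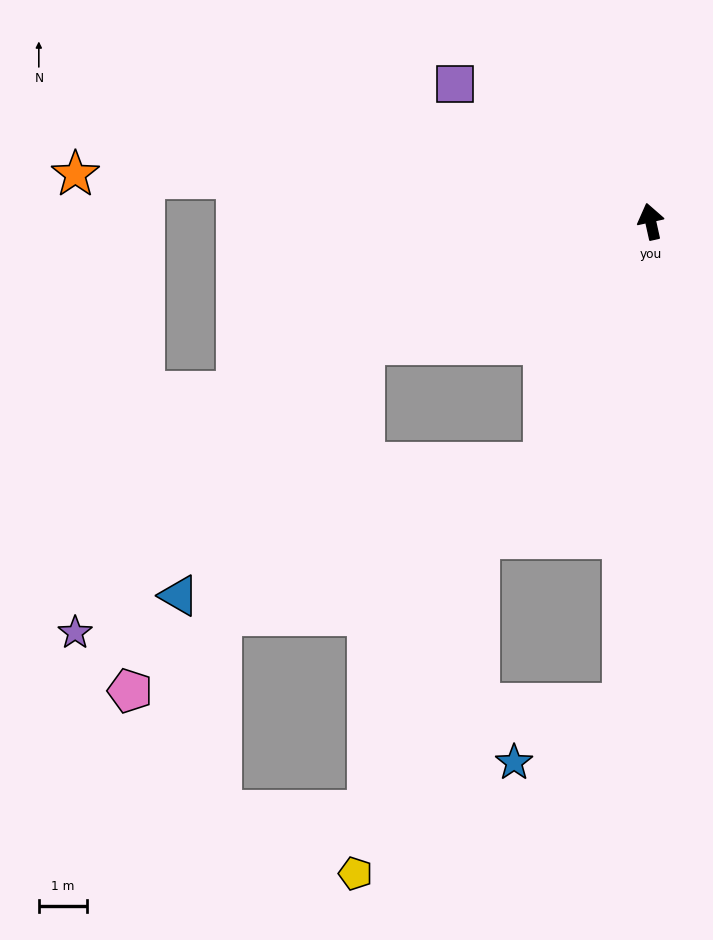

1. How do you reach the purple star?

blocked — turn left 101°, forward 6.4 m, then turn left 21°, forward 8.4 m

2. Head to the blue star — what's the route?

blocked — turn left 164°, forward 10.0 m, then turn right 58°, forward 2.6 m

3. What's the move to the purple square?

turn left 42°, forward 4.9 m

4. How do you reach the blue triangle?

blocked — turn left 101°, forward 6.4 m, then turn left 30°, forward 6.4 m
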